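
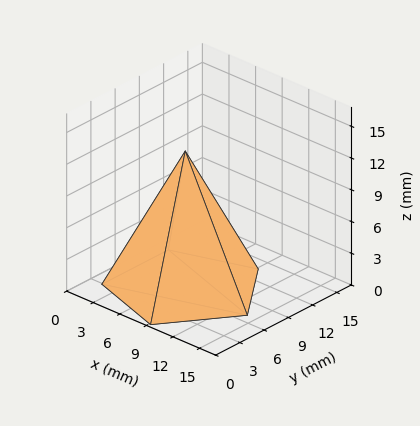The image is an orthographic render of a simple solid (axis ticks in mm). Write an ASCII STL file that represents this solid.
Reading the render: the shape is a regular 5-sided pyramid, base circumscribed radius ≈ 7 mm, apex at z ≈ 13 mm (dimensions read to the nearest mm from the axis ticks). For the STL, each face is triangulated and given an outward normal.

solid part
  facet normal 0.0000 0.0000 -1.0000
    outer loop
      vertex 1.34 11.11 0.00
      vertex 9.16 13.66 0.00
      vertex 14.00 7.00 0.00
    endloop
  endfacet
  facet normal 0.0000 0.0000 -1.0000
    outer loop
      vertex 1.34 2.89 0.00
      vertex 1.34 11.11 0.00
      vertex 14.00 7.00 0.00
    endloop
  endfacet
  facet normal 0.0000 0.0000 -1.0000
    outer loop
      vertex 9.16 0.34 0.00
      vertex 1.34 2.89 0.00
      vertex 14.00 7.00 0.00
    endloop
  endfacet
  facet normal 0.7416 0.5390 0.3993
    outer loop
      vertex 14.00 7.00 0.00
      vertex 9.16 13.66 0.00
      vertex 7.00 7.00 13.00
    endloop
  endfacet
  facet normal -0.2842 0.8716 0.3993
    outer loop
      vertex 9.16 13.66 0.00
      vertex 1.34 11.11 0.00
      vertex 7.00 7.00 13.00
    endloop
  endfacet
  facet normal -0.9169 0.0000 0.3992
    outer loop
      vertex 1.34 11.11 0.00
      vertex 1.34 2.89 0.00
      vertex 7.00 7.00 13.00
    endloop
  endfacet
  facet normal -0.2842 -0.8716 0.3993
    outer loop
      vertex 1.34 2.89 0.00
      vertex 9.16 0.34 0.00
      vertex 7.00 7.00 13.00
    endloop
  endfacet
  facet normal 0.7416 -0.5390 0.3993
    outer loop
      vertex 9.16 0.34 0.00
      vertex 14.00 7.00 0.00
      vertex 7.00 7.00 13.00
    endloop
  endfacet
endsolid part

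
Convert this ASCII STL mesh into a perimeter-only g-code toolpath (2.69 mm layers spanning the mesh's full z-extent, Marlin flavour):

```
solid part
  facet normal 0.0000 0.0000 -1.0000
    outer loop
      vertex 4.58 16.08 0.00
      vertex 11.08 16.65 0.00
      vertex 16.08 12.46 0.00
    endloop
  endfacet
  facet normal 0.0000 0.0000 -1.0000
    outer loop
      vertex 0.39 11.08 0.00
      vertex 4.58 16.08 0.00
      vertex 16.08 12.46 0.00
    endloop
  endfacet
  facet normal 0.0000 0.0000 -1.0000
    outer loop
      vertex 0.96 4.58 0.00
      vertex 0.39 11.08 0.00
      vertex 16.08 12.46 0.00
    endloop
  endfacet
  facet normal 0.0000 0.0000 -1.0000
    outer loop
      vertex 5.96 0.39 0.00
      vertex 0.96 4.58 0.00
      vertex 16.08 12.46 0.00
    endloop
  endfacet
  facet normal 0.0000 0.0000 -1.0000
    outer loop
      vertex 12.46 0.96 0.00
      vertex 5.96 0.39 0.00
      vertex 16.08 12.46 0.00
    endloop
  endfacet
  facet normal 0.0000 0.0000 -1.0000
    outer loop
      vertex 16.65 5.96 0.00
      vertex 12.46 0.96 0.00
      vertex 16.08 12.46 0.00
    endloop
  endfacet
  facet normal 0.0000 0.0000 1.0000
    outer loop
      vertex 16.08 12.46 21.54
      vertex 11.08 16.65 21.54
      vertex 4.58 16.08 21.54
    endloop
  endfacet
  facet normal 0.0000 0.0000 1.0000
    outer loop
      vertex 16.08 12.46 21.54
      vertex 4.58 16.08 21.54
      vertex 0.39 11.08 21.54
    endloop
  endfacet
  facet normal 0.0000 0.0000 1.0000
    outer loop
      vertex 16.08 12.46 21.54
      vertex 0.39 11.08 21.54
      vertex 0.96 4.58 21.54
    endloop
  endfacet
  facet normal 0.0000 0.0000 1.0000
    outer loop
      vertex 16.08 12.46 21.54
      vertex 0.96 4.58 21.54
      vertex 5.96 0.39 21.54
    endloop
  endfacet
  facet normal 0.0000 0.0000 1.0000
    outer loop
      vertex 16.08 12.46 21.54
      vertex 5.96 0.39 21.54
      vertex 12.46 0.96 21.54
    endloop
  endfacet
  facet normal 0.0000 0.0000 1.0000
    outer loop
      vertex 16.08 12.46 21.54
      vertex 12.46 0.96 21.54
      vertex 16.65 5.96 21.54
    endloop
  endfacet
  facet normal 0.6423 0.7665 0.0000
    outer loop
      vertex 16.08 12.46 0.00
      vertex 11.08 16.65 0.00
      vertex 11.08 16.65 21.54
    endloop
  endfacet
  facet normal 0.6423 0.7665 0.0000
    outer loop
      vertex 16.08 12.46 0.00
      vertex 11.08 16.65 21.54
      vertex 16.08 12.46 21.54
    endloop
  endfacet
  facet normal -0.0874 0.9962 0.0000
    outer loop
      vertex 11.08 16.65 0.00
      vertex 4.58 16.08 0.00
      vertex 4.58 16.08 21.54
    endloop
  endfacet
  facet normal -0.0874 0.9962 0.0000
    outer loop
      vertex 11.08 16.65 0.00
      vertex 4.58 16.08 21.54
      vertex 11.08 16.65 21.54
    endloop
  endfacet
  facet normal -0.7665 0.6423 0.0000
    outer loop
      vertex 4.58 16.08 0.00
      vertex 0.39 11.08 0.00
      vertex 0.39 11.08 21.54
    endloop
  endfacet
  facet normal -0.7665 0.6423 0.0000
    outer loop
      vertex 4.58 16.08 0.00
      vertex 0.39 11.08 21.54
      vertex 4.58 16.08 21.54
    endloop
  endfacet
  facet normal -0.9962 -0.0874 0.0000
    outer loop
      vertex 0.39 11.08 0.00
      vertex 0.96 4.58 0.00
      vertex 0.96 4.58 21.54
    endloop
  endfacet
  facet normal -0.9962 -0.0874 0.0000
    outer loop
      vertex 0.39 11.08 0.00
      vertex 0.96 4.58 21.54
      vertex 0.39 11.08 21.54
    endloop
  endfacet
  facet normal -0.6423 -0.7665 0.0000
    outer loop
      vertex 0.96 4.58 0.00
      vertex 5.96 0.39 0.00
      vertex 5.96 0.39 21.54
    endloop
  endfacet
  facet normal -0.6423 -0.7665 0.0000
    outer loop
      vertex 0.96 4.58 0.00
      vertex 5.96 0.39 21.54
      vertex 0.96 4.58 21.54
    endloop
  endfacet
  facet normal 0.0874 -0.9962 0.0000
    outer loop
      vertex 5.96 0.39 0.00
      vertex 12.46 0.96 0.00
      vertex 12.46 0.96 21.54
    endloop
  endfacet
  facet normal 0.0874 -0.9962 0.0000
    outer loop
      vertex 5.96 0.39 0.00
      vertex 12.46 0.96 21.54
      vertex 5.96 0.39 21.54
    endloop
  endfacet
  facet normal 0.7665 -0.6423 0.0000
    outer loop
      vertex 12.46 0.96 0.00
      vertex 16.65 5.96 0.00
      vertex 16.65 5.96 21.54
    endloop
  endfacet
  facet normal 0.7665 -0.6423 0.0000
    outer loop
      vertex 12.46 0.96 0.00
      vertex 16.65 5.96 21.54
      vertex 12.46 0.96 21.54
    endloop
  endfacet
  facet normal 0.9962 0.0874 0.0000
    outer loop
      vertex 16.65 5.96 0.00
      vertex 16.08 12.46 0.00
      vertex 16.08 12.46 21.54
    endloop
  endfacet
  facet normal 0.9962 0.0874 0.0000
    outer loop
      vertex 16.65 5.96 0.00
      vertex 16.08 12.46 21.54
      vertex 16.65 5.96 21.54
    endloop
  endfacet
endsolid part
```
; perimeter-only toolpath
G21 ; units = mm
G90 ; absolute positioning
G28 ; home
; layer 1
G0 Z2.69
G0 X16.08 Y12.46
G1 X11.08 Y16.65
G1 X4.58 Y16.08
G1 X0.39 Y11.08
G1 X0.96 Y4.58
G1 X5.96 Y0.39
G1 X12.46 Y0.96
G1 X16.65 Y5.96
G1 X16.08 Y12.46
; layer 2
G0 Z5.38
G0 X16.08 Y12.46
G1 X11.08 Y16.65
G1 X4.58 Y16.08
G1 X0.39 Y11.08
G1 X0.96 Y4.58
G1 X5.96 Y0.39
G1 X12.46 Y0.96
G1 X16.65 Y5.96
G1 X16.08 Y12.46
; layer 3
G0 Z8.08
G0 X16.08 Y12.46
G1 X11.08 Y16.65
G1 X4.58 Y16.08
G1 X0.39 Y11.08
G1 X0.96 Y4.58
G1 X5.96 Y0.39
G1 X12.46 Y0.96
G1 X16.65 Y5.96
G1 X16.08 Y12.46
; layer 4
G0 Z10.77
G0 X16.08 Y12.46
G1 X11.08 Y16.65
G1 X4.58 Y16.08
G1 X0.39 Y11.08
G1 X0.96 Y4.58
G1 X5.96 Y0.39
G1 X12.46 Y0.96
G1 X16.65 Y5.96
G1 X16.08 Y12.46
; layer 5
G0 Z13.46
G0 X16.08 Y12.46
G1 X11.08 Y16.65
G1 X4.58 Y16.08
G1 X0.39 Y11.08
G1 X0.96 Y4.58
G1 X5.96 Y0.39
G1 X12.46 Y0.96
G1 X16.65 Y5.96
G1 X16.08 Y12.46
; layer 6
G0 Z16.16
G0 X16.08 Y12.46
G1 X11.08 Y16.65
G1 X4.58 Y16.08
G1 X0.39 Y11.08
G1 X0.96 Y4.58
G1 X5.96 Y0.39
G1 X12.46 Y0.96
G1 X16.65 Y5.96
G1 X16.08 Y12.46
; layer 7
G0 Z18.85
G0 X16.08 Y12.46
G1 X11.08 Y16.65
G1 X4.58 Y16.08
G1 X0.39 Y11.08
G1 X0.96 Y4.58
G1 X5.96 Y0.39
G1 X12.46 Y0.96
G1 X16.65 Y5.96
G1 X16.08 Y12.46
; layer 8
G0 Z21.54
G0 X16.08 Y12.46
G1 X11.08 Y16.65
G1 X4.58 Y16.08
G1 X0.39 Y11.08
G1 X0.96 Y4.58
G1 X5.96 Y0.39
G1 X12.46 Y0.96
G1 X16.65 Y5.96
G1 X16.08 Y12.46
M2 ; end

The solid is a regular 8-sided prism (a cylinder approximated with 8 flat sides), circumscribed radius ≈ 8.52 mm, height ≈ 21.5 mm. Slicing at Δz = 2.69 mm — 8 equal slices spanning the solid's height, so layer i sits at z = i·h/8 — gives 8 non-empty perimeters. Each is a 8-segment closed polygon; G0 lifts to the layer z and rapids to the start vertex, then G1 traces the edges.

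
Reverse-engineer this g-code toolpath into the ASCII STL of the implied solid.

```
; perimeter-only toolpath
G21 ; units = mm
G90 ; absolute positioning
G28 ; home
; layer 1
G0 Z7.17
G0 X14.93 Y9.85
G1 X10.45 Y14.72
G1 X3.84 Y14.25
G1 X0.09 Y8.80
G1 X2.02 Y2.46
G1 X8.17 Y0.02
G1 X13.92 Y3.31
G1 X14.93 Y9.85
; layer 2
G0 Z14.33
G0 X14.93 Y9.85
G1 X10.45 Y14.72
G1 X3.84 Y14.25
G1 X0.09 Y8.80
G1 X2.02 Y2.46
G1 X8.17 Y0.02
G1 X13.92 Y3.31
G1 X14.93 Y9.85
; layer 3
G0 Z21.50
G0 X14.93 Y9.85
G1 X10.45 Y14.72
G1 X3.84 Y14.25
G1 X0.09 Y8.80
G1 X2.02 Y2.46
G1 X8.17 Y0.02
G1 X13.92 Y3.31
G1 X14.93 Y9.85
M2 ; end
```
solid part
  facet normal 0.0000 0.0000 -1.0000
    outer loop
      vertex 3.84 14.25 0.00
      vertex 10.45 14.72 0.00
      vertex 14.93 9.85 0.00
    endloop
  endfacet
  facet normal 0.0000 0.0000 -1.0000
    outer loop
      vertex 0.09 8.80 0.00
      vertex 3.84 14.25 0.00
      vertex 14.93 9.85 0.00
    endloop
  endfacet
  facet normal 0.0000 0.0000 -1.0000
    outer loop
      vertex 2.02 2.46 0.00
      vertex 0.09 8.80 0.00
      vertex 14.93 9.85 0.00
    endloop
  endfacet
  facet normal 0.0000 0.0000 -1.0000
    outer loop
      vertex 8.17 0.02 0.00
      vertex 2.02 2.46 0.00
      vertex 14.93 9.85 0.00
    endloop
  endfacet
  facet normal 0.0000 0.0000 -1.0000
    outer loop
      vertex 13.92 3.31 0.00
      vertex 8.17 0.02 0.00
      vertex 14.93 9.85 0.00
    endloop
  endfacet
  facet normal 0.0000 0.0000 1.0000
    outer loop
      vertex 14.93 9.85 21.50
      vertex 10.45 14.72 21.50
      vertex 3.84 14.25 21.50
    endloop
  endfacet
  facet normal 0.0000 0.0000 1.0000
    outer loop
      vertex 14.93 9.85 21.50
      vertex 3.84 14.25 21.50
      vertex 0.09 8.80 21.50
    endloop
  endfacet
  facet normal 0.0000 0.0000 1.0000
    outer loop
      vertex 14.93 9.85 21.50
      vertex 0.09 8.80 21.50
      vertex 2.02 2.46 21.50
    endloop
  endfacet
  facet normal 0.0000 0.0000 1.0000
    outer loop
      vertex 14.93 9.85 21.50
      vertex 2.02 2.46 21.50
      vertex 8.17 0.02 21.50
    endloop
  endfacet
  facet normal 0.0000 0.0000 1.0000
    outer loop
      vertex 14.93 9.85 21.50
      vertex 8.17 0.02 21.50
      vertex 13.92 3.31 21.50
    endloop
  endfacet
  facet normal 0.7360 0.6770 0.0000
    outer loop
      vertex 14.93 9.85 0.00
      vertex 10.45 14.72 0.00
      vertex 10.45 14.72 21.50
    endloop
  endfacet
  facet normal 0.7360 0.6770 0.0000
    outer loop
      vertex 14.93 9.85 0.00
      vertex 10.45 14.72 21.50
      vertex 14.93 9.85 21.50
    endloop
  endfacet
  facet normal -0.0709 0.9975 0.0000
    outer loop
      vertex 10.45 14.72 0.00
      vertex 3.84 14.25 0.00
      vertex 3.84 14.25 21.50
    endloop
  endfacet
  facet normal -0.0709 0.9975 0.0000
    outer loop
      vertex 10.45 14.72 0.00
      vertex 3.84 14.25 21.50
      vertex 10.45 14.72 21.50
    endloop
  endfacet
  facet normal -0.8238 0.5668 0.0000
    outer loop
      vertex 3.84 14.25 0.00
      vertex 0.09 8.80 0.00
      vertex 0.09 8.80 21.50
    endloop
  endfacet
  facet normal -0.8238 0.5668 0.0000
    outer loop
      vertex 3.84 14.25 0.00
      vertex 0.09 8.80 21.50
      vertex 3.84 14.25 21.50
    endloop
  endfacet
  facet normal -0.9567 -0.2912 0.0000
    outer loop
      vertex 0.09 8.80 0.00
      vertex 2.02 2.46 0.00
      vertex 2.02 2.46 21.50
    endloop
  endfacet
  facet normal -0.9567 -0.2912 0.0000
    outer loop
      vertex 0.09 8.80 0.00
      vertex 2.02 2.46 21.50
      vertex 0.09 8.80 21.50
    endloop
  endfacet
  facet normal -0.3688 -0.9295 0.0000
    outer loop
      vertex 2.02 2.46 0.00
      vertex 8.17 0.02 0.00
      vertex 8.17 0.02 21.50
    endloop
  endfacet
  facet normal -0.3688 -0.9295 0.0000
    outer loop
      vertex 2.02 2.46 0.00
      vertex 8.17 0.02 21.50
      vertex 2.02 2.46 21.50
    endloop
  endfacet
  facet normal 0.4966 -0.8680 0.0000
    outer loop
      vertex 8.17 0.02 0.00
      vertex 13.92 3.31 0.00
      vertex 13.92 3.31 21.50
    endloop
  endfacet
  facet normal 0.4966 -0.8680 0.0000
    outer loop
      vertex 8.17 0.02 0.00
      vertex 13.92 3.31 21.50
      vertex 8.17 0.02 21.50
    endloop
  endfacet
  facet normal 0.9883 -0.1526 0.0000
    outer loop
      vertex 13.92 3.31 0.00
      vertex 14.93 9.85 0.00
      vertex 14.93 9.85 21.50
    endloop
  endfacet
  facet normal 0.9883 -0.1526 0.0000
    outer loop
      vertex 13.92 3.31 0.00
      vertex 14.93 9.85 21.50
      vertex 13.92 3.31 21.50
    endloop
  endfacet
endsolid part

The G0 Z moves step by Δz≈7.17 mm. Every layer's G1 loop is the same polygon, so the solid is a straight extrusion of it from z=0 to z≈21.5. Closing with flat bottom and top caps and triangulating gives 24 facets — a regular 7-sided prism (a cylinder approximated with 7 flat sides), circumscribed radius ≈ 7.63 mm, height ≈ 21.5 mm.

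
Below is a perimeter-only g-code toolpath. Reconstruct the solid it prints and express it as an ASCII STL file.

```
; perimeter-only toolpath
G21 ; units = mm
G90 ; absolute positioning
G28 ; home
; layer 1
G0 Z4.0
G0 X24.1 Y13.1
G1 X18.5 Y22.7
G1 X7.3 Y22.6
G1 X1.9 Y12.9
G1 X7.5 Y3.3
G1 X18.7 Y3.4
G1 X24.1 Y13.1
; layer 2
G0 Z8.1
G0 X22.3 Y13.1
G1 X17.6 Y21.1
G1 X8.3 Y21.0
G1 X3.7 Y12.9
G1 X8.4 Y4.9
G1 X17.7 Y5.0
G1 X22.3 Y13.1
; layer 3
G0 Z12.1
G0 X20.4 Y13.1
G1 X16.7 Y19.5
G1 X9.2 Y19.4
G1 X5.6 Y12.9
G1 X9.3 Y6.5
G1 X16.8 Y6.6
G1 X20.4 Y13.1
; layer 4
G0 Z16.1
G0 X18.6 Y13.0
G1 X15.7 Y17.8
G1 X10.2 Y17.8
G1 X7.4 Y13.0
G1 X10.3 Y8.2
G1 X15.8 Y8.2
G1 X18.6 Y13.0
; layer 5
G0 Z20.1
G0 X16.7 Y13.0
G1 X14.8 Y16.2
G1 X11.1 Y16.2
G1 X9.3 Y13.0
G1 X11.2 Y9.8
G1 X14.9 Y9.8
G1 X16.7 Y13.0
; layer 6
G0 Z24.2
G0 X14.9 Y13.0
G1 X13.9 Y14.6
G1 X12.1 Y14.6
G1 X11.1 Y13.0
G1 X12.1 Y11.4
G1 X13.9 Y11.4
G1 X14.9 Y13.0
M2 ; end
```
solid part
  facet normal 0.0000 0.0000 -1.0000
    outer loop
      vertex 6.4 24.2 0.0
      vertex 19.4 24.3 0.0
      vertex 26.0 13.1 0.0
    endloop
  endfacet
  facet normal 0.0000 0.0000 -1.0000
    outer loop
      vertex 0.0 12.9 0.0
      vertex 6.4 24.2 0.0
      vertex 26.0 13.1 0.0
    endloop
  endfacet
  facet normal 0.0000 0.0000 -1.0000
    outer loop
      vertex 6.6 1.7 0.0
      vertex 0.0 12.9 0.0
      vertex 26.0 13.1 0.0
    endloop
  endfacet
  facet normal 0.0000 0.0000 -1.0000
    outer loop
      vertex 19.6 1.8 0.0
      vertex 6.6 1.7 0.0
      vertex 26.0 13.1 0.0
    endloop
  endfacet
  facet normal 0.8002 0.4715 0.3706
    outer loop
      vertex 26.0 13.1 0.0
      vertex 19.4 24.3 0.0
      vertex 13.0 13.0 28.2
    endloop
  endfacet
  facet normal -0.0071 0.9288 0.3706
    outer loop
      vertex 19.4 24.3 0.0
      vertex 6.4 24.2 0.0
      vertex 13.0 13.0 28.2
    endloop
  endfacet
  facet normal -0.8081 0.4577 0.3709
    outer loop
      vertex 6.4 24.2 0.0
      vertex 0.0 12.9 0.0
      vertex 13.0 13.0 28.2
    endloop
  endfacet
  facet normal -0.8002 -0.4715 0.3706
    outer loop
      vertex 0.0 12.9 0.0
      vertex 6.6 1.7 0.0
      vertex 13.0 13.0 28.2
    endloop
  endfacet
  facet normal 0.0071 -0.9288 0.3706
    outer loop
      vertex 6.6 1.7 0.0
      vertex 19.6 1.8 0.0
      vertex 13.0 13.0 28.2
    endloop
  endfacet
  facet normal 0.8081 -0.4577 0.3709
    outer loop
      vertex 19.6 1.8 0.0
      vertex 26.0 13.1 0.0
      vertex 13.0 13.0 28.2
    endloop
  endfacet
endsolid part

The G0 Z moves step by Δz≈4.0 mm. The G1 loops shrink linearly with z, so the solid tapers from its base footprint up to z≈28.2. Closing with a flat bottom cap and the tapered top and triangulating gives 10 facets — a regular 6-sided pyramid, base circumscribed radius ≈ 13 mm, apex at z ≈ 28.2 mm.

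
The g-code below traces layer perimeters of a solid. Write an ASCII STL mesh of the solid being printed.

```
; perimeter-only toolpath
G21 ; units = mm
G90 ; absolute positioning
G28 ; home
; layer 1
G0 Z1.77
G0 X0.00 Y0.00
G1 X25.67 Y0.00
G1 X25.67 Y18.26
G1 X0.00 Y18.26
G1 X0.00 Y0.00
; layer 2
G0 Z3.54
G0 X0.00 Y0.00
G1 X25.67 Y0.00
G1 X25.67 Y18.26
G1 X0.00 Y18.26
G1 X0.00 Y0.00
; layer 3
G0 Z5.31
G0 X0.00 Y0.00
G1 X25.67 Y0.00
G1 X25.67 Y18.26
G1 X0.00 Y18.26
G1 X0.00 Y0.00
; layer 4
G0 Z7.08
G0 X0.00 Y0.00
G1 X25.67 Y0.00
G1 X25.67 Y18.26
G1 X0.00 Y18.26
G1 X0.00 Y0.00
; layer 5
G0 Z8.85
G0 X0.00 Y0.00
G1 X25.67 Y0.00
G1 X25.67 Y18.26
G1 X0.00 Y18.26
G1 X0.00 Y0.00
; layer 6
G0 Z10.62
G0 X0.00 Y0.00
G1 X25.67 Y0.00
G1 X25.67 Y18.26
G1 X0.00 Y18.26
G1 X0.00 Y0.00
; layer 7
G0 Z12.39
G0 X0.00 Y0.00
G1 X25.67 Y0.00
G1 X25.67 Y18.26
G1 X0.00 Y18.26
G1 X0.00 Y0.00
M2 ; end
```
solid part
  facet normal 0.0000 0.0000 -1.0000
    outer loop
      vertex 25.67 18.26 0.00
      vertex 25.67 0.00 0.00
      vertex 0.00 0.00 0.00
    endloop
  endfacet
  facet normal 0.0000 0.0000 -1.0000
    outer loop
      vertex 0.00 18.26 0.00
      vertex 25.67 18.26 0.00
      vertex 0.00 0.00 0.00
    endloop
  endfacet
  facet normal 0.0000 0.0000 1.0000
    outer loop
      vertex 0.00 0.00 12.39
      vertex 25.67 0.00 12.39
      vertex 25.67 18.26 12.39
    endloop
  endfacet
  facet normal 0.0000 0.0000 1.0000
    outer loop
      vertex 0.00 0.00 12.39
      vertex 25.67 18.26 12.39
      vertex 0.00 18.26 12.39
    endloop
  endfacet
  facet normal 0.0000 -1.0000 0.0000
    outer loop
      vertex 0.00 0.00 0.00
      vertex 25.67 0.00 0.00
      vertex 25.67 0.00 12.39
    endloop
  endfacet
  facet normal 0.0000 -1.0000 0.0000
    outer loop
      vertex 0.00 0.00 0.00
      vertex 25.67 0.00 12.39
      vertex 0.00 0.00 12.39
    endloop
  endfacet
  facet normal 0.0000 1.0000 0.0000
    outer loop
      vertex 25.67 18.26 12.39
      vertex 25.67 18.26 0.00
      vertex 0.00 18.26 0.00
    endloop
  endfacet
  facet normal 0.0000 1.0000 0.0000
    outer loop
      vertex 0.00 18.26 12.39
      vertex 25.67 18.26 12.39
      vertex 0.00 18.26 0.00
    endloop
  endfacet
  facet normal -1.0000 0.0000 0.0000
    outer loop
      vertex 0.00 18.26 12.39
      vertex 0.00 18.26 0.00
      vertex 0.00 0.00 0.00
    endloop
  endfacet
  facet normal -1.0000 0.0000 0.0000
    outer loop
      vertex 0.00 0.00 12.39
      vertex 0.00 18.26 12.39
      vertex 0.00 0.00 0.00
    endloop
  endfacet
  facet normal 1.0000 0.0000 0.0000
    outer loop
      vertex 25.67 0.00 0.00
      vertex 25.67 18.26 0.00
      vertex 25.67 18.26 12.39
    endloop
  endfacet
  facet normal 1.0000 0.0000 0.0000
    outer loop
      vertex 25.67 0.00 0.00
      vertex 25.67 18.26 12.39
      vertex 25.67 0.00 12.39
    endloop
  endfacet
endsolid part

The G0 Z moves step by Δz≈1.77 mm. Every layer's G1 loop is the same polygon, so the solid is a straight extrusion of it from z=0 to z≈12.4. Closing with flat bottom and top caps and triangulating gives 12 facets — a rectangular box, roughly 25.7 × 18.3 mm footprint and 12.4 mm tall.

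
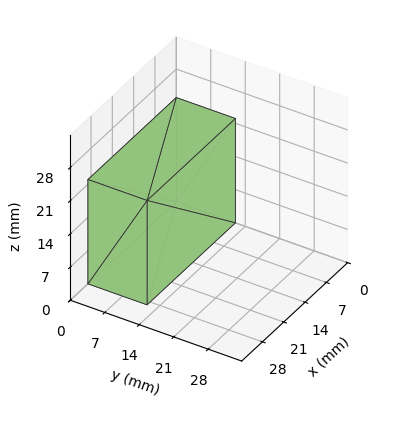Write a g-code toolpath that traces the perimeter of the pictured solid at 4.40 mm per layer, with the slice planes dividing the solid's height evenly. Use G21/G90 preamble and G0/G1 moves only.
Reading the render: the shape is a rectangular box, roughly 29 × 12 mm footprint and 22 mm tall (dimensions read to the nearest mm from the axis ticks). For the g-code, the solid's height is divided into equal slices at the stated Δz and each level perimeter traced with G1 moves after a G0 lift.

; perimeter-only toolpath
G21 ; units = mm
G90 ; absolute positioning
G28 ; home
; layer 1
G0 Z4.40
G0 X0.00 Y0.00
G1 X29.00 Y0.00
G1 X29.00 Y12.00
G1 X0.00 Y12.00
G1 X0.00 Y0.00
; layer 2
G0 Z8.80
G0 X0.00 Y0.00
G1 X29.00 Y0.00
G1 X29.00 Y12.00
G1 X0.00 Y12.00
G1 X0.00 Y0.00
; layer 3
G0 Z13.20
G0 X0.00 Y0.00
G1 X29.00 Y0.00
G1 X29.00 Y12.00
G1 X0.00 Y12.00
G1 X0.00 Y0.00
; layer 4
G0 Z17.60
G0 X0.00 Y0.00
G1 X29.00 Y0.00
G1 X29.00 Y12.00
G1 X0.00 Y12.00
G1 X0.00 Y0.00
; layer 5
G0 Z22.00
G0 X0.00 Y0.00
G1 X29.00 Y0.00
G1 X29.00 Y12.00
G1 X0.00 Y12.00
G1 X0.00 Y0.00
M2 ; end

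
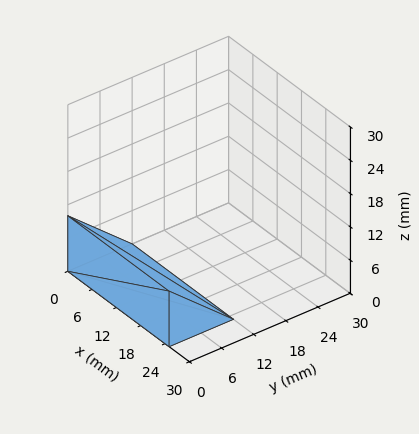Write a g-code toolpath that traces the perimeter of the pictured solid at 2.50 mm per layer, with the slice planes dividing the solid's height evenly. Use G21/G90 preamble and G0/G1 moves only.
Reading the render: the shape is a wedge (ramp): 25 × 12 mm base, rising to 10 mm along the y=0 edge and sloping linearly to z=0 at y=12 (dimensions read to the nearest mm from the axis ticks). For the g-code, the solid's height is divided into equal slices at the stated Δz and each level perimeter traced with G1 moves after a G0 lift.

; perimeter-only toolpath
G21 ; units = mm
G90 ; absolute positioning
G28 ; home
; layer 1
G0 Z2.50
G0 X0.00 Y0.00
G1 X25.00 Y0.00
G1 X25.00 Y9.00
G1 X0.00 Y9.00
G1 X0.00 Y0.00
; layer 2
G0 Z5.00
G0 X0.00 Y0.00
G1 X25.00 Y0.00
G1 X25.00 Y6.00
G1 X0.00 Y6.00
G1 X0.00 Y0.00
; layer 3
G0 Z7.50
G0 X0.00 Y0.00
G1 X25.00 Y0.00
G1 X25.00 Y3.00
G1 X0.00 Y3.00
G1 X0.00 Y0.00
M2 ; end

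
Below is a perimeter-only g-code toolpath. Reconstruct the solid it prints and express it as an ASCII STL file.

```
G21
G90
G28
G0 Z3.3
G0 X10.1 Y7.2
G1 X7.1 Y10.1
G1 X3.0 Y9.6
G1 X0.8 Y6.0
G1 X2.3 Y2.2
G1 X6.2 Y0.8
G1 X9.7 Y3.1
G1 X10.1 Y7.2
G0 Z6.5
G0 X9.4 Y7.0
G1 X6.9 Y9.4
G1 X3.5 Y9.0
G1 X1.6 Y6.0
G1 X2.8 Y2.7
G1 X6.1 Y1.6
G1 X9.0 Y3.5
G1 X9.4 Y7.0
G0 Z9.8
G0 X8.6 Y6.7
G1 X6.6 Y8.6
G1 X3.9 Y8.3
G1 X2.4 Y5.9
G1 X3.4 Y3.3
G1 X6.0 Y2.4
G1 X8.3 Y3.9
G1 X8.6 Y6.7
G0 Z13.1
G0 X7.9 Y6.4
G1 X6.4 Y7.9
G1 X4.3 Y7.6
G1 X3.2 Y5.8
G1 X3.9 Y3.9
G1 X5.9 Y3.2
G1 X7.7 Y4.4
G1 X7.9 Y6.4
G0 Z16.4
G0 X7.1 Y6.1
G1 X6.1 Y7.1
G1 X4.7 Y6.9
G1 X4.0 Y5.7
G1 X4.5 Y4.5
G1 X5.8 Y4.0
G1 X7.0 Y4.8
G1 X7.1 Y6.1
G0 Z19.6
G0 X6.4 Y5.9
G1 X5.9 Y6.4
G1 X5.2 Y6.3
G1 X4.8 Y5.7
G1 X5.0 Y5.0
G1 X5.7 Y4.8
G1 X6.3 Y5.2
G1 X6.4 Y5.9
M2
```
solid part
  facet normal 0.0000 0.0000 -1.0000
    outer loop
      vertex 2.6 10.3 0.0
      vertex 7.4 10.9 0.0
      vertex 10.9 7.5 0.0
    endloop
  endfacet
  facet normal 0.0000 0.0000 -1.0000
    outer loop
      vertex 0.0 6.1 0.0
      vertex 2.6 10.3 0.0
      vertex 10.9 7.5 0.0
    endloop
  endfacet
  facet normal 0.0000 0.0000 -1.0000
    outer loop
      vertex 1.7 1.6 0.0
      vertex 0.0 6.1 0.0
      vertex 10.9 7.5 0.0
    endloop
  endfacet
  facet normal 0.0000 0.0000 -1.0000
    outer loop
      vertex 6.3 0.0 0.0
      vertex 1.7 1.6 0.0
      vertex 10.9 7.5 0.0
    endloop
  endfacet
  facet normal 0.0000 0.0000 -1.0000
    outer loop
      vertex 10.4 2.7 0.0
      vertex 6.3 0.0 0.0
      vertex 10.9 7.5 0.0
    endloop
  endfacet
  facet normal 0.6804 0.7004 0.2156
    outer loop
      vertex 10.9 7.5 0.0
      vertex 7.4 10.9 0.0
      vertex 5.6 5.6 22.9
    endloop
  endfacet
  facet normal -0.1211 0.9691 0.2148
    outer loop
      vertex 7.4 10.9 0.0
      vertex 2.6 10.3 0.0
      vertex 5.6 5.6 22.9
    endloop
  endfacet
  facet normal -0.8305 0.5141 0.2143
    outer loop
      vertex 2.6 10.3 0.0
      vertex 0.0 6.1 0.0
      vertex 5.6 5.6 22.9
    endloop
  endfacet
  facet normal -0.9134 -0.3451 0.2158
    outer loop
      vertex 0.0 6.1 0.0
      vertex 1.7 1.6 0.0
      vertex 5.6 5.6 22.9
    endloop
  endfacet
  facet normal -0.3208 -0.9223 0.2157
    outer loop
      vertex 1.7 1.6 0.0
      vertex 6.3 0.0 0.0
      vertex 5.6 5.6 22.9
    endloop
  endfacet
  facet normal 0.5370 -0.8155 0.2158
    outer loop
      vertex 6.3 0.0 0.0
      vertex 10.4 2.7 0.0
      vertex 5.6 5.6 22.9
    endloop
  endfacet
  facet normal 0.9711 -0.1012 0.2164
    outer loop
      vertex 10.4 2.7 0.0
      vertex 10.9 7.5 0.0
      vertex 5.6 5.6 22.9
    endloop
  endfacet
endsolid part

The G0 Z moves step by Δz≈3.3 mm. The G1 loops shrink linearly with z, so the solid tapers from its base footprint up to z≈22.9. Closing with a flat bottom cap and the tapered top and triangulating gives 12 facets — a regular 7-sided pyramid, base circumscribed radius ≈ 5.6 mm, apex at z ≈ 22.9 mm.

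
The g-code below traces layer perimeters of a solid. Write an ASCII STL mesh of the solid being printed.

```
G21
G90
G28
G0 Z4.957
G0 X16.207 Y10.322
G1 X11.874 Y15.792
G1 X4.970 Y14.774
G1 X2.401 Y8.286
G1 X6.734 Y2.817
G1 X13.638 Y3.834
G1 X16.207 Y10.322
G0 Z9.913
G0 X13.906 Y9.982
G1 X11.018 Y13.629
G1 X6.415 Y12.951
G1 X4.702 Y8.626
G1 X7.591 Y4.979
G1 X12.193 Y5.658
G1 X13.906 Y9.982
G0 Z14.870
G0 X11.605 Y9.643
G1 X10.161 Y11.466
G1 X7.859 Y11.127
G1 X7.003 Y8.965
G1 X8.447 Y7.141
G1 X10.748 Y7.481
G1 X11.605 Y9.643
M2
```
solid part
  facet normal 0.0000 0.0000 -1.0000
    outer loop
      vertex 3.526 16.597 0.000
      vertex 12.731 17.954 0.000
      vertex 18.508 10.661 0.000
    endloop
  endfacet
  facet normal 0.0000 0.0000 -1.0000
    outer loop
      vertex 0.100 7.947 0.000
      vertex 3.526 16.597 0.000
      vertex 18.508 10.661 0.000
    endloop
  endfacet
  facet normal 0.0000 0.0000 -1.0000
    outer loop
      vertex 5.877 0.654 0.000
      vertex 0.100 7.947 0.000
      vertex 18.508 10.661 0.000
    endloop
  endfacet
  facet normal 0.0000 0.0000 -1.0000
    outer loop
      vertex 15.082 2.011 0.000
      vertex 5.877 0.654 0.000
      vertex 18.508 10.661 0.000
    endloop
  endfacet
  facet normal 0.7262 0.5752 0.3765
    outer loop
      vertex 18.508 10.661 0.000
      vertex 12.731 17.954 0.000
      vertex 9.304 9.304 19.826
    endloop
  endfacet
  facet normal -0.1351 0.9165 0.3765
    outer loop
      vertex 12.731 17.954 0.000
      vertex 3.526 16.597 0.000
      vertex 9.304 9.304 19.826
    endloop
  endfacet
  facet normal -0.8613 0.3411 0.3765
    outer loop
      vertex 3.526 16.597 0.000
      vertex 0.100 7.947 0.000
      vertex 9.304 9.304 19.826
    endloop
  endfacet
  facet normal -0.7262 -0.5752 0.3765
    outer loop
      vertex 0.100 7.947 0.000
      vertex 5.877 0.654 0.000
      vertex 9.304 9.304 19.826
    endloop
  endfacet
  facet normal 0.1351 -0.9165 0.3765
    outer loop
      vertex 5.877 0.654 0.000
      vertex 15.082 2.011 0.000
      vertex 9.304 9.304 19.826
    endloop
  endfacet
  facet normal 0.8613 -0.3411 0.3765
    outer loop
      vertex 15.082 2.011 0.000
      vertex 18.508 10.661 0.000
      vertex 9.304 9.304 19.826
    endloop
  endfacet
endsolid part

The G0 Z moves step by Δz≈4.957 mm. The G1 loops shrink linearly with z, so the solid tapers from its base footprint up to z≈19.8. Closing with a flat bottom cap and the tapered top and triangulating gives 10 facets — a regular 6-sided pyramid, base circumscribed radius ≈ 9.3 mm, apex at z ≈ 19.8 mm.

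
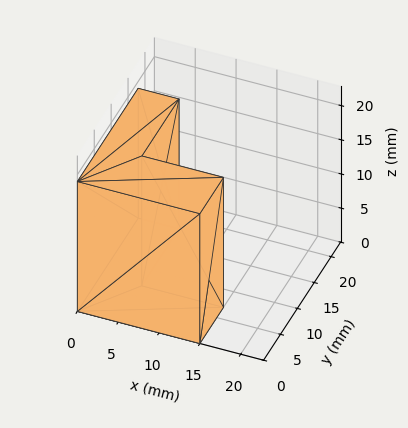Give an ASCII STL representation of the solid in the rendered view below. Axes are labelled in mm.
Reading the render: the shape is an L-shaped prism: outer 15 × 18 mm, arm thicknesses ≈ 7 mm (horizontal) and 5 mm (vertical), extruded 19 mm in z (dimensions read to the nearest mm from the axis ticks). For the STL, each face is triangulated and given an outward normal.

solid part
  facet normal 0.0000 0.0000 -1.0000
    outer loop
      vertex 15.0 7.0 0.0
      vertex 15.0 0.0 0.0
      vertex 0.0 0.0 0.0
    endloop
  endfacet
  facet normal 0.0000 0.0000 -1.0000
    outer loop
      vertex 5.0 7.0 0.0
      vertex 15.0 7.0 0.0
      vertex 0.0 0.0 0.0
    endloop
  endfacet
  facet normal 0.0000 0.0000 -1.0000
    outer loop
      vertex 5.0 18.0 0.0
      vertex 5.0 7.0 0.0
      vertex 0.0 0.0 0.0
    endloop
  endfacet
  facet normal 0.0000 0.0000 -1.0000
    outer loop
      vertex 0.0 18.0 0.0
      vertex 5.0 18.0 0.0
      vertex 0.0 0.0 0.0
    endloop
  endfacet
  facet normal 0.0000 0.0000 1.0000
    outer loop
      vertex 0.0 0.0 19.0
      vertex 15.0 0.0 19.0
      vertex 15.0 7.0 19.0
    endloop
  endfacet
  facet normal 0.0000 0.0000 1.0000
    outer loop
      vertex 0.0 0.0 19.0
      vertex 15.0 7.0 19.0
      vertex 5.0 7.0 19.0
    endloop
  endfacet
  facet normal 0.0000 0.0000 1.0000
    outer loop
      vertex 0.0 0.0 19.0
      vertex 5.0 7.0 19.0
      vertex 5.0 18.0 19.0
    endloop
  endfacet
  facet normal 0.0000 0.0000 1.0000
    outer loop
      vertex 0.0 0.0 19.0
      vertex 5.0 18.0 19.0
      vertex 0.0 18.0 19.0
    endloop
  endfacet
  facet normal 0.0000 -1.0000 0.0000
    outer loop
      vertex 0.0 0.0 0.0
      vertex 15.0 0.0 0.0
      vertex 15.0 0.0 19.0
    endloop
  endfacet
  facet normal 0.0000 -1.0000 0.0000
    outer loop
      vertex 0.0 0.0 0.0
      vertex 15.0 0.0 19.0
      vertex 0.0 0.0 19.0
    endloop
  endfacet
  facet normal 1.0000 0.0000 0.0000
    outer loop
      vertex 15.0 0.0 0.0
      vertex 15.0 7.0 0.0
      vertex 15.0 7.0 19.0
    endloop
  endfacet
  facet normal 1.0000 0.0000 0.0000
    outer loop
      vertex 15.0 0.0 0.0
      vertex 15.0 7.0 19.0
      vertex 15.0 0.0 19.0
    endloop
  endfacet
  facet normal 0.0000 1.0000 0.0000
    outer loop
      vertex 15.0 7.0 0.0
      vertex 5.0 7.0 0.0
      vertex 5.0 7.0 19.0
    endloop
  endfacet
  facet normal 0.0000 1.0000 0.0000
    outer loop
      vertex 15.0 7.0 0.0
      vertex 5.0 7.0 19.0
      vertex 15.0 7.0 19.0
    endloop
  endfacet
  facet normal 1.0000 0.0000 0.0000
    outer loop
      vertex 5.0 7.0 0.0
      vertex 5.0 18.0 0.0
      vertex 5.0 18.0 19.0
    endloop
  endfacet
  facet normal 1.0000 0.0000 0.0000
    outer loop
      vertex 5.0 7.0 0.0
      vertex 5.0 18.0 19.0
      vertex 5.0 7.0 19.0
    endloop
  endfacet
  facet normal 0.0000 1.0000 0.0000
    outer loop
      vertex 5.0 18.0 0.0
      vertex 0.0 18.0 0.0
      vertex 0.0 18.0 19.0
    endloop
  endfacet
  facet normal 0.0000 1.0000 0.0000
    outer loop
      vertex 5.0 18.0 0.0
      vertex 0.0 18.0 19.0
      vertex 5.0 18.0 19.0
    endloop
  endfacet
  facet normal -1.0000 0.0000 0.0000
    outer loop
      vertex 0.0 18.0 0.0
      vertex 0.0 0.0 0.0
      vertex 0.0 0.0 19.0
    endloop
  endfacet
  facet normal -1.0000 0.0000 0.0000
    outer loop
      vertex 0.0 18.0 0.0
      vertex 0.0 0.0 19.0
      vertex 0.0 18.0 19.0
    endloop
  endfacet
endsolid part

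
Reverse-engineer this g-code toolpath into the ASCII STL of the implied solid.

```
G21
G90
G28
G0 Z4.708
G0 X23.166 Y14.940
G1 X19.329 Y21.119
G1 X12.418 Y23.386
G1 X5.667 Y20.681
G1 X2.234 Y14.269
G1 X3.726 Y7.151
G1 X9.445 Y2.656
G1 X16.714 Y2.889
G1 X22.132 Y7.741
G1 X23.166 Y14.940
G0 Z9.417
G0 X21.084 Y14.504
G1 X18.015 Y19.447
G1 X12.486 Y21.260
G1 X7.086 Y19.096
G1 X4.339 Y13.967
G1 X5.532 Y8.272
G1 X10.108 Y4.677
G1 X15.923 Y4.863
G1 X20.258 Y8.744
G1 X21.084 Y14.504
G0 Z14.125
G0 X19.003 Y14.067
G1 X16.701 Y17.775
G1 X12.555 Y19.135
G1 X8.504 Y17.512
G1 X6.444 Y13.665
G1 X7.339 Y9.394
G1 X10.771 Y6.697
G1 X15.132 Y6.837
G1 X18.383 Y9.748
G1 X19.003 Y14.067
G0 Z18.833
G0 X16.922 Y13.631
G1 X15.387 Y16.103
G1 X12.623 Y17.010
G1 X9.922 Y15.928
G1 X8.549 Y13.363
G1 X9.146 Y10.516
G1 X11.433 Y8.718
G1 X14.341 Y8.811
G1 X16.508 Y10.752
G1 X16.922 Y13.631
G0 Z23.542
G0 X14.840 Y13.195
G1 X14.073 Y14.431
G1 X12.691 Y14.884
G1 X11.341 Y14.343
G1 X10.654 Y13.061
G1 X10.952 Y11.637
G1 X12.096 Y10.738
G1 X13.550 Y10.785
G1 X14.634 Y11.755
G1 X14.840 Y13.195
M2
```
solid part
  facet normal 0.0000 0.0000 -1.0000
    outer loop
      vertex 12.350 25.511 0.000
      vertex 20.643 22.791 0.000
      vertex 25.247 15.376 0.000
    endloop
  endfacet
  facet normal 0.0000 0.0000 -1.0000
    outer loop
      vertex 4.249 22.265 0.000
      vertex 12.350 25.511 0.000
      vertex 25.247 15.376 0.000
    endloop
  endfacet
  facet normal 0.0000 0.0000 -1.0000
    outer loop
      vertex 0.129 14.571 0.000
      vertex 4.249 22.265 0.000
      vertex 25.247 15.376 0.000
    endloop
  endfacet
  facet normal 0.0000 0.0000 -1.0000
    outer loop
      vertex 1.919 6.029 0.000
      vertex 0.129 14.571 0.000
      vertex 25.247 15.376 0.000
    endloop
  endfacet
  facet normal 0.0000 0.0000 -1.0000
    outer loop
      vertex 8.782 0.636 0.000
      vertex 1.919 6.029 0.000
      vertex 25.247 15.376 0.000
    endloop
  endfacet
  facet normal 0.0000 0.0000 -1.0000
    outer loop
      vertex 17.505 0.915 0.000
      vertex 8.782 0.636 0.000
      vertex 25.247 15.376 0.000
    endloop
  endfacet
  facet normal 0.0000 0.0000 -1.0000
    outer loop
      vertex 24.007 6.737 0.000
      vertex 17.505 0.915 0.000
      vertex 25.247 15.376 0.000
    endloop
  endfacet
  facet normal 0.7820 0.4856 0.3907
    outer loop
      vertex 25.247 15.376 0.000
      vertex 20.643 22.791 0.000
      vertex 12.759 12.759 28.250
    endloop
  endfacet
  facet normal 0.2869 0.8747 0.3907
    outer loop
      vertex 20.643 22.791 0.000
      vertex 12.350 25.511 0.000
      vertex 12.759 12.759 28.250
    endloop
  endfacet
  facet normal -0.3424 0.8545 0.3907
    outer loop
      vertex 12.350 25.511 0.000
      vertex 4.249 22.265 0.000
      vertex 12.759 12.759 28.250
    endloop
  endfacet
  facet normal -0.8115 0.4345 0.3907
    outer loop
      vertex 4.249 22.265 0.000
      vertex 0.129 14.571 0.000
      vertex 12.759 12.759 28.250
    endloop
  endfacet
  facet normal -0.9010 -0.1888 0.3907
    outer loop
      vertex 0.129 14.571 0.000
      vertex 1.919 6.029 0.000
      vertex 12.759 12.759 28.250
    endloop
  endfacet
  facet normal -0.5688 -0.7238 0.3907
    outer loop
      vertex 1.919 6.029 0.000
      vertex 8.782 0.636 0.000
      vertex 12.759 12.759 28.250
    endloop
  endfacet
  facet normal 0.0294 -0.9201 0.3907
    outer loop
      vertex 8.782 0.636 0.000
      vertex 17.505 0.915 0.000
      vertex 12.759 12.759 28.250
    endloop
  endfacet
  facet normal 0.6141 -0.6858 0.3907
    outer loop
      vertex 17.505 0.915 0.000
      vertex 24.007 6.737 0.000
      vertex 12.759 12.759 28.250
    endloop
  endfacet
  facet normal 0.9112 -0.1308 0.3907
    outer loop
      vertex 24.007 6.737 0.000
      vertex 25.247 15.376 0.000
      vertex 12.759 12.759 28.250
    endloop
  endfacet
endsolid part

The G0 Z moves step by Δz≈4.708 mm. The G1 loops shrink linearly with z, so the solid tapers from its base footprint up to z≈28.2. Closing with a flat bottom cap and the tapered top and triangulating gives 16 facets — a regular 9-sided pyramid, base circumscribed radius ≈ 12.8 mm, apex at z ≈ 28.2 mm.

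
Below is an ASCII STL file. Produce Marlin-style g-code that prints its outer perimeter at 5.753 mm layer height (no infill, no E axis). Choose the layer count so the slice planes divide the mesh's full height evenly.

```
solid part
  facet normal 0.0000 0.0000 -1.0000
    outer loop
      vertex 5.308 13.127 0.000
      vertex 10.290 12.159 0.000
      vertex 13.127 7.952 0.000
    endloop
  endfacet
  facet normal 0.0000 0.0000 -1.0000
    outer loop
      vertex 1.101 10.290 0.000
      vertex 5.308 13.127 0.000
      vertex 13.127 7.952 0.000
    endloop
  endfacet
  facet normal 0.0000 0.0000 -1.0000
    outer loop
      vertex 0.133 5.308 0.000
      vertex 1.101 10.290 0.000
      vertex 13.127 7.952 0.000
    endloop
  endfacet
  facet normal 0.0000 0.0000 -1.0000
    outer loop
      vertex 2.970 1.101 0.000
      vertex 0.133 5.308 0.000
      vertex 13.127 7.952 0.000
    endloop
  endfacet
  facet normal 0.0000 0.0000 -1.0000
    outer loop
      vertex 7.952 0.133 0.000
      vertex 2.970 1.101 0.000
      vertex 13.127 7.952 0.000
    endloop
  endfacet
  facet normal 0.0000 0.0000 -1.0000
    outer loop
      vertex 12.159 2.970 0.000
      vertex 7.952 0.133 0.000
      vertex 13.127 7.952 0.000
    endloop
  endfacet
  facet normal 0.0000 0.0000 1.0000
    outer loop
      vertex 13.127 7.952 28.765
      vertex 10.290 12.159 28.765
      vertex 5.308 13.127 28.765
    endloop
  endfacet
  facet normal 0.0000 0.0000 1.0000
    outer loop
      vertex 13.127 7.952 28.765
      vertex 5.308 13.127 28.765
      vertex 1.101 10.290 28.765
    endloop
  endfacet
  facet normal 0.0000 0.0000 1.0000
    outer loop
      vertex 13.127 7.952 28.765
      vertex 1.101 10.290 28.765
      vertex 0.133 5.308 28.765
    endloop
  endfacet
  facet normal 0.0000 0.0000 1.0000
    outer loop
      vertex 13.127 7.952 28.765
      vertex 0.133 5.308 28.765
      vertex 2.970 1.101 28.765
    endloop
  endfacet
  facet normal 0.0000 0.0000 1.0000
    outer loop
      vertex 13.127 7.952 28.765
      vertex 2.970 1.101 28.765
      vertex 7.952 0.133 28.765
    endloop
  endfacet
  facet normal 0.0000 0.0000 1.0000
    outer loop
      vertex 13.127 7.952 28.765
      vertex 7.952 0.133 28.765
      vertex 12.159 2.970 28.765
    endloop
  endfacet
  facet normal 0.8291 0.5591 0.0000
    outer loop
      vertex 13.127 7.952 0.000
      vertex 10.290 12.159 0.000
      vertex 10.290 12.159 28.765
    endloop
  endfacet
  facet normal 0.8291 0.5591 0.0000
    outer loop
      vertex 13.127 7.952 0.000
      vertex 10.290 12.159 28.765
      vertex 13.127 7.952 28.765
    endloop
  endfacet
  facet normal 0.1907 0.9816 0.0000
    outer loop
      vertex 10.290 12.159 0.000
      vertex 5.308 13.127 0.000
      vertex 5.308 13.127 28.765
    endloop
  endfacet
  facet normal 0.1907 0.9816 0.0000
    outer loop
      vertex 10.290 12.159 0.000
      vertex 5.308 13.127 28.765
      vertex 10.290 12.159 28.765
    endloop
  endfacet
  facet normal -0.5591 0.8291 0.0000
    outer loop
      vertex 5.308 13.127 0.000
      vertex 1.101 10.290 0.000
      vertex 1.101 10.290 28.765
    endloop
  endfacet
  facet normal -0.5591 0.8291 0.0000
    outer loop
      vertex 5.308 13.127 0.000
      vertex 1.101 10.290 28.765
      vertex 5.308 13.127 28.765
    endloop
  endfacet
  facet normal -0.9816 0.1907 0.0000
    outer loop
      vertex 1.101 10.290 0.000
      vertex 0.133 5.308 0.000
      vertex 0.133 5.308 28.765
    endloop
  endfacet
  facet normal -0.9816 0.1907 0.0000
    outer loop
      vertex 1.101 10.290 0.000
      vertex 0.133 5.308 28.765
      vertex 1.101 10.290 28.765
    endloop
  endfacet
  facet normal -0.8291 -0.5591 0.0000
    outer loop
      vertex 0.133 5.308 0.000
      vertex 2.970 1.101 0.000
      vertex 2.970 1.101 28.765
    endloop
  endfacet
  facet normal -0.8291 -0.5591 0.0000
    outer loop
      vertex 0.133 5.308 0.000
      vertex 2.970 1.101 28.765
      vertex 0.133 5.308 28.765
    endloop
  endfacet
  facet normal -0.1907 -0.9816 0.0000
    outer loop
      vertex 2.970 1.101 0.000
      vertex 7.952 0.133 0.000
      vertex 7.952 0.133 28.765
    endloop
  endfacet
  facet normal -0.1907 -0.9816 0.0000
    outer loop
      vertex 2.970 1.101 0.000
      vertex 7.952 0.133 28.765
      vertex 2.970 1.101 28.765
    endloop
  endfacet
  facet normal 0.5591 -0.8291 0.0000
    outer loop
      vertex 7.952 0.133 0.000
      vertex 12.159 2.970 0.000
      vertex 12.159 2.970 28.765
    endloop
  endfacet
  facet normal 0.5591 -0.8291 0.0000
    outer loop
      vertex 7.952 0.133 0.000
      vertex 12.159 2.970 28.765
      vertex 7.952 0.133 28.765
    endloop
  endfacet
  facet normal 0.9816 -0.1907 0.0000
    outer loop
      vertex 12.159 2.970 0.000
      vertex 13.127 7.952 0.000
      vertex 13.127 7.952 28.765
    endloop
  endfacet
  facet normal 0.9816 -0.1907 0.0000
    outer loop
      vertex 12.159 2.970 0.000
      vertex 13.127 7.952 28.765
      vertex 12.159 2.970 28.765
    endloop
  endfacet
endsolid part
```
; perimeter-only toolpath
G21 ; units = mm
G90 ; absolute positioning
G28 ; home
; layer 1
G0 Z5.753
G0 X13.127 Y7.952
G1 X10.290 Y12.159
G1 X5.308 Y13.127
G1 X1.101 Y10.290
G1 X0.133 Y5.308
G1 X2.970 Y1.101
G1 X7.952 Y0.133
G1 X12.159 Y2.970
G1 X13.127 Y7.952
; layer 2
G0 Z11.506
G0 X13.127 Y7.952
G1 X10.290 Y12.159
G1 X5.308 Y13.127
G1 X1.101 Y10.290
G1 X0.133 Y5.308
G1 X2.970 Y1.101
G1 X7.952 Y0.133
G1 X12.159 Y2.970
G1 X13.127 Y7.952
; layer 3
G0 Z17.259
G0 X13.127 Y7.952
G1 X10.290 Y12.159
G1 X5.308 Y13.127
G1 X1.101 Y10.290
G1 X0.133 Y5.308
G1 X2.970 Y1.101
G1 X7.952 Y0.133
G1 X12.159 Y2.970
G1 X13.127 Y7.952
; layer 4
G0 Z23.012
G0 X13.127 Y7.952
G1 X10.290 Y12.159
G1 X5.308 Y13.127
G1 X1.101 Y10.290
G1 X0.133 Y5.308
G1 X2.970 Y1.101
G1 X7.952 Y0.133
G1 X12.159 Y2.970
G1 X13.127 Y7.952
; layer 5
G0 Z28.765
G0 X13.127 Y7.952
G1 X10.290 Y12.159
G1 X5.308 Y13.127
G1 X1.101 Y10.290
G1 X0.133 Y5.308
G1 X2.970 Y1.101
G1 X7.952 Y0.133
G1 X12.159 Y2.970
G1 X13.127 Y7.952
M2 ; end

The solid is a regular 8-sided prism (a cylinder approximated with 8 flat sides), circumscribed radius ≈ 6.63 mm, height ≈ 28.8 mm. Slicing at Δz = 5.753 mm — 5 equal slices spanning the solid's height, so layer i sits at z = i·h/5 — gives 5 non-empty perimeters. Each is a 8-segment closed polygon; G0 lifts to the layer z and rapids to the start vertex, then G1 traces the edges.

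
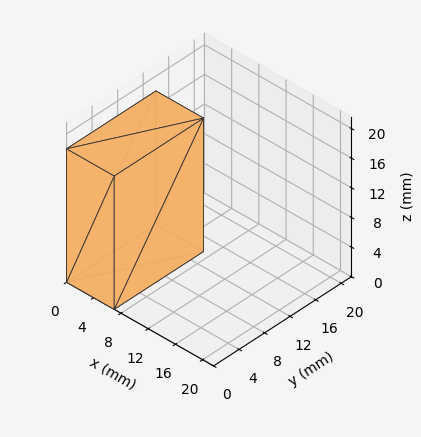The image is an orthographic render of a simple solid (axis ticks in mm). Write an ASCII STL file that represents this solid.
Reading the render: the shape is a rectangular box, roughly 7 × 14 mm footprint and 18 mm tall (dimensions read to the nearest mm from the axis ticks). For the STL, each face is triangulated and given an outward normal.

solid part
  facet normal 0.0000 0.0000 -1.0000
    outer loop
      vertex 7.000 14.000 0.000
      vertex 7.000 0.000 0.000
      vertex 0.000 0.000 0.000
    endloop
  endfacet
  facet normal 0.0000 0.0000 -1.0000
    outer loop
      vertex 0.000 14.000 0.000
      vertex 7.000 14.000 0.000
      vertex 0.000 0.000 0.000
    endloop
  endfacet
  facet normal 0.0000 0.0000 1.0000
    outer loop
      vertex 0.000 0.000 18.000
      vertex 7.000 0.000 18.000
      vertex 7.000 14.000 18.000
    endloop
  endfacet
  facet normal 0.0000 0.0000 1.0000
    outer loop
      vertex 0.000 0.000 18.000
      vertex 7.000 14.000 18.000
      vertex 0.000 14.000 18.000
    endloop
  endfacet
  facet normal 0.0000 -1.0000 0.0000
    outer loop
      vertex 0.000 0.000 0.000
      vertex 7.000 0.000 0.000
      vertex 7.000 0.000 18.000
    endloop
  endfacet
  facet normal 0.0000 -1.0000 0.0000
    outer loop
      vertex 0.000 0.000 0.000
      vertex 7.000 0.000 18.000
      vertex 0.000 0.000 18.000
    endloop
  endfacet
  facet normal 0.0000 1.0000 0.0000
    outer loop
      vertex 7.000 14.000 18.000
      vertex 7.000 14.000 0.000
      vertex 0.000 14.000 0.000
    endloop
  endfacet
  facet normal 0.0000 1.0000 0.0000
    outer loop
      vertex 0.000 14.000 18.000
      vertex 7.000 14.000 18.000
      vertex 0.000 14.000 0.000
    endloop
  endfacet
  facet normal -1.0000 0.0000 0.0000
    outer loop
      vertex 0.000 14.000 18.000
      vertex 0.000 14.000 0.000
      vertex 0.000 0.000 0.000
    endloop
  endfacet
  facet normal -1.0000 0.0000 0.0000
    outer loop
      vertex 0.000 0.000 18.000
      vertex 0.000 14.000 18.000
      vertex 0.000 0.000 0.000
    endloop
  endfacet
  facet normal 1.0000 0.0000 0.0000
    outer loop
      vertex 7.000 0.000 0.000
      vertex 7.000 14.000 0.000
      vertex 7.000 14.000 18.000
    endloop
  endfacet
  facet normal 1.0000 0.0000 0.0000
    outer loop
      vertex 7.000 0.000 0.000
      vertex 7.000 14.000 18.000
      vertex 7.000 0.000 18.000
    endloop
  endfacet
endsolid part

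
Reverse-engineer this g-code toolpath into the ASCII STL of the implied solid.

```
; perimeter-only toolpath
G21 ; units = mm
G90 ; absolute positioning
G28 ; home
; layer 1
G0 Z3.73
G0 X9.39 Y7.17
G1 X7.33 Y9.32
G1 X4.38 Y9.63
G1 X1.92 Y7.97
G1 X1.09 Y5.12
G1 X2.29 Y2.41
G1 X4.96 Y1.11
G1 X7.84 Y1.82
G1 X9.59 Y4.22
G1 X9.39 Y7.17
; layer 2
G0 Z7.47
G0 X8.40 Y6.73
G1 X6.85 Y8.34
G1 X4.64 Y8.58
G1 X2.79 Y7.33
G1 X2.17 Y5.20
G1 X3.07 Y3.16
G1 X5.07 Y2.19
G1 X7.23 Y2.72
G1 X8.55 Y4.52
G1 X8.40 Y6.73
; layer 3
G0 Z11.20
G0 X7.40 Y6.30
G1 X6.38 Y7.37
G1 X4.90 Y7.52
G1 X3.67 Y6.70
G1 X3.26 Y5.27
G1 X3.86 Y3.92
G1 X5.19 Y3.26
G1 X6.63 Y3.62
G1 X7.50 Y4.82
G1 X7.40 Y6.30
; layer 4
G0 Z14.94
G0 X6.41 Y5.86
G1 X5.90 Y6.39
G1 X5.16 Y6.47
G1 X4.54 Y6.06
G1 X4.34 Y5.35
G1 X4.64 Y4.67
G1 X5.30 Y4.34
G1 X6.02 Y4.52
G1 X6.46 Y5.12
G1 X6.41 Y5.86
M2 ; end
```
solid part
  facet normal 0.0000 0.0000 -1.0000
    outer loop
      vertex 4.12 10.68 0.00
      vertex 7.81 10.29 0.00
      vertex 10.38 7.61 0.00
    endloop
  endfacet
  facet normal 0.0000 0.0000 -1.0000
    outer loop
      vertex 1.04 8.61 0.00
      vertex 4.12 10.68 0.00
      vertex 10.38 7.61 0.00
    endloop
  endfacet
  facet normal 0.0000 0.0000 -1.0000
    outer loop
      vertex 0.01 5.05 0.00
      vertex 1.04 8.61 0.00
      vertex 10.38 7.61 0.00
    endloop
  endfacet
  facet normal 0.0000 0.0000 -1.0000
    outer loop
      vertex 1.51 1.66 0.00
      vertex 0.01 5.05 0.00
      vertex 10.38 7.61 0.00
    endloop
  endfacet
  facet normal 0.0000 0.0000 -1.0000
    outer loop
      vertex 4.84 0.03 0.00
      vertex 1.51 1.66 0.00
      vertex 10.38 7.61 0.00
    endloop
  endfacet
  facet normal 0.0000 0.0000 -1.0000
    outer loop
      vertex 8.44 0.92 0.00
      vertex 4.84 0.03 0.00
      vertex 10.38 7.61 0.00
    endloop
  endfacet
  facet normal 0.0000 0.0000 -1.0000
    outer loop
      vertex 10.63 3.92 0.00
      vertex 8.44 0.92 0.00
      vertex 10.38 7.61 0.00
    endloop
  endfacet
  facet normal 0.6963 0.6677 0.2633
    outer loop
      vertex 10.38 7.61 0.00
      vertex 7.81 10.29 0.00
      vertex 5.42 5.42 18.67
    endloop
  endfacet
  facet normal 0.1014 0.9594 0.2632
    outer loop
      vertex 7.81 10.29 0.00
      vertex 4.12 10.68 0.00
      vertex 5.42 5.42 18.67
    endloop
  endfacet
  facet normal -0.5382 0.8007 0.2631
    outer loop
      vertex 4.12 10.68 0.00
      vertex 1.04 8.61 0.00
      vertex 5.42 5.42 18.67
    endloop
  endfacet
  facet normal -0.9267 0.2681 0.2632
    outer loop
      vertex 1.04 8.61 0.00
      vertex 0.01 5.05 0.00
      vertex 5.42 5.42 18.67
    endloop
  endfacet
  facet normal -0.8822 -0.3904 0.2634
    outer loop
      vertex 0.01 5.05 0.00
      vertex 1.51 1.66 0.00
      vertex 5.42 5.42 18.67
    endloop
  endfacet
  facet normal -0.4241 -0.8665 0.2633
    outer loop
      vertex 1.51 1.66 0.00
      vertex 4.84 0.03 0.00
      vertex 5.42 5.42 18.67
    endloop
  endfacet
  facet normal 0.2315 -0.9365 0.2632
    outer loop
      vertex 4.84 0.03 0.00
      vertex 8.44 0.92 0.00
      vertex 5.42 5.42 18.67
    endloop
  endfacet
  facet normal 0.7792 -0.5688 0.2631
    outer loop
      vertex 8.44 0.92 0.00
      vertex 10.63 3.92 0.00
      vertex 5.42 5.42 18.67
    endloop
  endfacet
  facet normal 0.9625 0.0652 0.2634
    outer loop
      vertex 10.63 3.92 0.00
      vertex 10.38 7.61 0.00
      vertex 5.42 5.42 18.67
    endloop
  endfacet
endsolid part

The G0 Z moves step by Δz≈3.73 mm. The G1 loops shrink linearly with z, so the solid tapers from its base footprint up to z≈18.7. Closing with a flat bottom cap and the tapered top and triangulating gives 16 facets — a regular 9-sided pyramid, base circumscribed radius ≈ 5.42 mm, apex at z ≈ 18.7 mm.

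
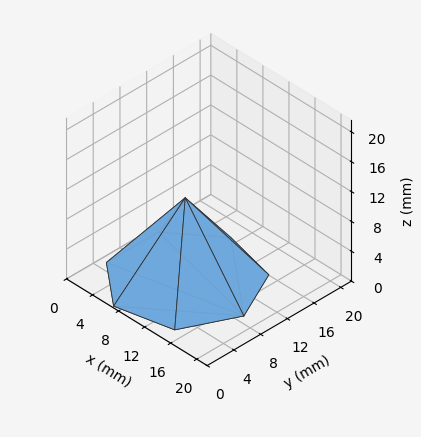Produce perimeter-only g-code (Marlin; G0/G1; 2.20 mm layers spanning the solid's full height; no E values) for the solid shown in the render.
Reading the render: the shape is a regular 7-sided pyramid, base circumscribed radius ≈ 9 mm, apex at z ≈ 11 mm (dimensions read to the nearest mm from the axis ticks). For the g-code, the solid's height is divided into equal slices at the stated Δz and each level perimeter traced with G1 moves after a G0 lift.

; perimeter-only toolpath
G21 ; units = mm
G90 ; absolute positioning
G28 ; home
; layer 1
G0 Z2.20
G0 X16.20 Y9.00
G1 X13.49 Y14.63
G1 X7.40 Y16.02
G1 X2.51 Y12.12
G1 X2.51 Y5.88
G1 X7.40 Y1.98
G1 X13.49 Y3.37
G1 X16.20 Y9.00
; layer 2
G0 Z4.40
G0 X14.40 Y9.00
G1 X12.37 Y13.22
G1 X7.80 Y14.26
G1 X4.13 Y11.34
G1 X4.13 Y6.66
G1 X7.80 Y3.74
G1 X12.37 Y4.78
G1 X14.40 Y9.00
; layer 3
G0 Z6.60
G0 X12.60 Y9.00
G1 X11.24 Y11.82
G1 X8.20 Y12.51
G1 X5.76 Y10.56
G1 X5.76 Y7.44
G1 X8.20 Y5.49
G1 X11.24 Y6.18
G1 X12.60 Y9.00
; layer 4
G0 Z8.80
G0 X10.80 Y9.00
G1 X10.12 Y10.41
G1 X8.60 Y10.75
G1 X7.38 Y9.78
G1 X7.38 Y8.22
G1 X8.60 Y7.25
G1 X10.12 Y7.59
G1 X10.80 Y9.00
M2 ; end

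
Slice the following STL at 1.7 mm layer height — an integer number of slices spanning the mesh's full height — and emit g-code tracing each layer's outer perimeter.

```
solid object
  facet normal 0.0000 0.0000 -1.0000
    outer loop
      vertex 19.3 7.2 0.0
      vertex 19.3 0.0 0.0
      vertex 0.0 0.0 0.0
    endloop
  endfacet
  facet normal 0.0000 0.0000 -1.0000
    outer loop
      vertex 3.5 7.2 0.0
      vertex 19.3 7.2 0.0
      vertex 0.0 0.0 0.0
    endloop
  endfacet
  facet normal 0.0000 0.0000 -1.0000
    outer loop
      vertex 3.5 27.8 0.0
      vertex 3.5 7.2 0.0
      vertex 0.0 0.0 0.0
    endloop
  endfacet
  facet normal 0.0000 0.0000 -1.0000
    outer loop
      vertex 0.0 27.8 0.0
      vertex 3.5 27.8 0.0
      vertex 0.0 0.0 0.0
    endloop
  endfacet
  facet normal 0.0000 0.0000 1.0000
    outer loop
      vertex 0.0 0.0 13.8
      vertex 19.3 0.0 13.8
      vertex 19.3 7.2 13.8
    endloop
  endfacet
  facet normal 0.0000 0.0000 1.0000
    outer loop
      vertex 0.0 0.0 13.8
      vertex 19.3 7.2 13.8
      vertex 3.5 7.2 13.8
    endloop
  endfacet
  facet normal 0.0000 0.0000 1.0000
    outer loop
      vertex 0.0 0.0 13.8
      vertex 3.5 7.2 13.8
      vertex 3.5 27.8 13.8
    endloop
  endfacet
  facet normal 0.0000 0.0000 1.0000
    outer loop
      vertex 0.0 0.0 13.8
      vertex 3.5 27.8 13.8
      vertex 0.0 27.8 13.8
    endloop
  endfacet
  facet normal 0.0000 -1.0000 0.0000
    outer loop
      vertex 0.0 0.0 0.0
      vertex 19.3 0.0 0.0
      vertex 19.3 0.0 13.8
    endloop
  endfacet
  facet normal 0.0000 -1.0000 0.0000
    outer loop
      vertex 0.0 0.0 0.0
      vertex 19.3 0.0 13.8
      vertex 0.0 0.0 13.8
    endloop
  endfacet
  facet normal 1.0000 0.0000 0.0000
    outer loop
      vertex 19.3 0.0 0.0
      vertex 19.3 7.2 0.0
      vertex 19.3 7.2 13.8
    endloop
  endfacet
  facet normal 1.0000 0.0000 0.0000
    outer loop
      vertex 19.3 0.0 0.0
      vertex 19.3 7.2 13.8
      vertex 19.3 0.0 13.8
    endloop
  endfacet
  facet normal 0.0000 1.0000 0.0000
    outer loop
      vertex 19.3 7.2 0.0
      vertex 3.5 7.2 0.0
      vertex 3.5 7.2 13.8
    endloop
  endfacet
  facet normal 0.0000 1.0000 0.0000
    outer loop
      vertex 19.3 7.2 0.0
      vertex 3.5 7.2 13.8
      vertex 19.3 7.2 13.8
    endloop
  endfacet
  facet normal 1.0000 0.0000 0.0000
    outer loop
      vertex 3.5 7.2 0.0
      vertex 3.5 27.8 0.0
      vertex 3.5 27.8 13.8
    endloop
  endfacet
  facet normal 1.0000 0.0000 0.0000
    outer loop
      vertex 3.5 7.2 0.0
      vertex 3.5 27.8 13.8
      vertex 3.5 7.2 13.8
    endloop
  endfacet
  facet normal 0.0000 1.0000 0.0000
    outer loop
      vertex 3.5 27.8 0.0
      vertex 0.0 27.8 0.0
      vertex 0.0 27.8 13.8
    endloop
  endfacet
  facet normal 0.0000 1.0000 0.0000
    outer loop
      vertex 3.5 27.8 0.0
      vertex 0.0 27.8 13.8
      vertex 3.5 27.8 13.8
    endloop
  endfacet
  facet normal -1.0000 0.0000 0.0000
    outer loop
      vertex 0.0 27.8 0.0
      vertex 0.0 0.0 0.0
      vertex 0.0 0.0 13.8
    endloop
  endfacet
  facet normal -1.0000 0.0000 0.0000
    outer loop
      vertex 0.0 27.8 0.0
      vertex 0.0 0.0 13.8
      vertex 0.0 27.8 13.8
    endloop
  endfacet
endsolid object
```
; perimeter-only toolpath
G21 ; units = mm
G90 ; absolute positioning
G28 ; home
; layer 1
G0 Z1.7
G0 X0.0 Y0.0
G1 X19.3 Y0.0
G1 X19.3 Y7.2
G1 X3.5 Y7.2
G1 X3.5 Y27.8
G1 X0.0 Y27.8
G1 X0.0 Y0.0
; layer 2
G0 Z3.5
G0 X0.0 Y0.0
G1 X19.3 Y0.0
G1 X19.3 Y7.2
G1 X3.5 Y7.2
G1 X3.5 Y27.8
G1 X0.0 Y27.8
G1 X0.0 Y0.0
; layer 3
G0 Z5.2
G0 X0.0 Y0.0
G1 X19.3 Y0.0
G1 X19.3 Y7.2
G1 X3.5 Y7.2
G1 X3.5 Y27.8
G1 X0.0 Y27.8
G1 X0.0 Y0.0
; layer 4
G0 Z6.9
G0 X0.0 Y0.0
G1 X19.3 Y0.0
G1 X19.3 Y7.2
G1 X3.5 Y7.2
G1 X3.5 Y27.8
G1 X0.0 Y27.8
G1 X0.0 Y0.0
; layer 5
G0 Z8.6
G0 X0.0 Y0.0
G1 X19.3 Y0.0
G1 X19.3 Y7.2
G1 X3.5 Y7.2
G1 X3.5 Y27.8
G1 X0.0 Y27.8
G1 X0.0 Y0.0
; layer 6
G0 Z10.4
G0 X0.0 Y0.0
G1 X19.3 Y0.0
G1 X19.3 Y7.2
G1 X3.5 Y7.2
G1 X3.5 Y27.8
G1 X0.0 Y27.8
G1 X0.0 Y0.0
; layer 7
G0 Z12.1
G0 X0.0 Y0.0
G1 X19.3 Y0.0
G1 X19.3 Y7.2
G1 X3.5 Y7.2
G1 X3.5 Y27.8
G1 X0.0 Y27.8
G1 X0.0 Y0.0
; layer 8
G0 Z13.8
G0 X0.0 Y0.0
G1 X19.3 Y0.0
G1 X19.3 Y7.2
G1 X3.5 Y7.2
G1 X3.5 Y27.8
G1 X0.0 Y27.8
G1 X0.0 Y0.0
M2 ; end

The solid is an L-shaped prism: outer 19.3 × 27.8 mm, arm thicknesses ≈ 7.2 mm (horizontal) and 3.5 mm (vertical), extruded 13.8 mm in z. Slicing at Δz = 1.7 mm — 8 equal slices spanning the solid's height, so layer i sits at z = i·h/8 — gives 8 non-empty perimeters. Each is a 6-segment closed polygon; G0 lifts to the layer z and rapids to the start vertex, then G1 traces the edges.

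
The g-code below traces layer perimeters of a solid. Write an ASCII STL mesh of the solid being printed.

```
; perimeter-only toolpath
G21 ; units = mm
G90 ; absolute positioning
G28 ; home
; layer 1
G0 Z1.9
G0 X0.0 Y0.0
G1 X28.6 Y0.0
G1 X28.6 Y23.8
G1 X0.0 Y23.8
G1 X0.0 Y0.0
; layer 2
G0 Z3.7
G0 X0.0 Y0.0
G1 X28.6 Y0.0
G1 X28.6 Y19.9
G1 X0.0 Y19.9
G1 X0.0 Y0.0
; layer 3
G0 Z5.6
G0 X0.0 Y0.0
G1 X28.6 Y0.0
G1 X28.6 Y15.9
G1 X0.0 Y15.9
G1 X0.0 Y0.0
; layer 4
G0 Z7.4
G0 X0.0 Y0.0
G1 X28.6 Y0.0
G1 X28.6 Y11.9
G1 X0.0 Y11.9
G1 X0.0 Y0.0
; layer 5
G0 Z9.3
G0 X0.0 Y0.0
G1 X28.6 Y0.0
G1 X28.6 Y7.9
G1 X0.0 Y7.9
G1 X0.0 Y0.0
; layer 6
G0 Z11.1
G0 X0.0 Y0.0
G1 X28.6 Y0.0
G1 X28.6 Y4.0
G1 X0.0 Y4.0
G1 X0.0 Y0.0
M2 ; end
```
solid part
  facet normal 0.0000 0.0000 -1.0000
    outer loop
      vertex 28.6 27.8 0.0
      vertex 28.6 0.0 0.0
      vertex 0.0 0.0 0.0
    endloop
  endfacet
  facet normal 0.0000 0.0000 -1.0000
    outer loop
      vertex 0.0 27.8 0.0
      vertex 28.6 27.8 0.0
      vertex 0.0 0.0 0.0
    endloop
  endfacet
  facet normal 0.0000 -1.0000 0.0000
    outer loop
      vertex 0.0 0.0 0.0
      vertex 28.6 0.0 0.0
      vertex 28.6 0.0 13.0
    endloop
  endfacet
  facet normal 0.0000 -1.0000 0.0000
    outer loop
      vertex 0.0 0.0 0.0
      vertex 28.6 0.0 13.0
      vertex 0.0 0.0 13.0
    endloop
  endfacet
  facet normal 0.0000 0.4236 0.9058
    outer loop
      vertex 0.0 0.0 13.0
      vertex 28.6 0.0 13.0
      vertex 28.6 27.8 0.0
    endloop
  endfacet
  facet normal 0.0000 0.4236 0.9058
    outer loop
      vertex 0.0 0.0 13.0
      vertex 28.6 27.8 0.0
      vertex 0.0 27.8 0.0
    endloop
  endfacet
  facet normal -1.0000 0.0000 0.0000
    outer loop
      vertex 0.0 0.0 13.0
      vertex 0.0 27.8 0.0
      vertex 0.0 0.0 0.0
    endloop
  endfacet
  facet normal 1.0000 0.0000 0.0000
    outer loop
      vertex 28.6 0.0 0.0
      vertex 28.6 27.8 0.0
      vertex 28.6 0.0 13.0
    endloop
  endfacet
endsolid part

The G0 Z moves step by Δz≈1.9 mm. The G1 loops shrink linearly with z, so the solid tapers from its base footprint up to z≈13. Closing with a flat bottom cap and the tapered top and triangulating gives 8 facets — a wedge (ramp): 28.6 × 27.8 mm base, rising to 13 mm along the y=0 edge and sloping linearly to z=0 at y=27.8.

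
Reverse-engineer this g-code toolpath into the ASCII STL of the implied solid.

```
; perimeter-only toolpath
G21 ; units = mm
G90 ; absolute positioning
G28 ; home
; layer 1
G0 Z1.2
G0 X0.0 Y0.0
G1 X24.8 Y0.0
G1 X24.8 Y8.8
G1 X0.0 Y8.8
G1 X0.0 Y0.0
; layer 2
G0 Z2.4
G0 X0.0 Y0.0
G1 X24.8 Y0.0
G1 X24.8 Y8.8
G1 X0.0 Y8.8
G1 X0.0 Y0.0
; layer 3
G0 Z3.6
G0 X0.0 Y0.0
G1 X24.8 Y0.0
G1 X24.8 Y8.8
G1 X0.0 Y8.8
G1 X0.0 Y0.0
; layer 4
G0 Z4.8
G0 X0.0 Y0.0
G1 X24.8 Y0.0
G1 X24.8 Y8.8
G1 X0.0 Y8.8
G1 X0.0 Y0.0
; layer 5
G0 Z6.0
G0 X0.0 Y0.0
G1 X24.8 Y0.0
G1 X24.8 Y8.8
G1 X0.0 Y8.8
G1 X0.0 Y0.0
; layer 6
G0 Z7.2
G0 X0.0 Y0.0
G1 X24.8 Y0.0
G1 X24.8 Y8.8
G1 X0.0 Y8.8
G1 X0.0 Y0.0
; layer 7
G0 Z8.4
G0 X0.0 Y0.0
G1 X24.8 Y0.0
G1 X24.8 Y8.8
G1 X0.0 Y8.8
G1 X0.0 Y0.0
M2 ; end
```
solid part
  facet normal 0.0000 0.0000 -1.0000
    outer loop
      vertex 24.8 8.8 0.0
      vertex 24.8 0.0 0.0
      vertex 0.0 0.0 0.0
    endloop
  endfacet
  facet normal 0.0000 0.0000 -1.0000
    outer loop
      vertex 0.0 8.8 0.0
      vertex 24.8 8.8 0.0
      vertex 0.0 0.0 0.0
    endloop
  endfacet
  facet normal 0.0000 0.0000 1.0000
    outer loop
      vertex 0.0 0.0 8.4
      vertex 24.8 0.0 8.4
      vertex 24.8 8.8 8.4
    endloop
  endfacet
  facet normal 0.0000 0.0000 1.0000
    outer loop
      vertex 0.0 0.0 8.4
      vertex 24.8 8.8 8.4
      vertex 0.0 8.8 8.4
    endloop
  endfacet
  facet normal 0.0000 -1.0000 0.0000
    outer loop
      vertex 0.0 0.0 0.0
      vertex 24.8 0.0 0.0
      vertex 24.8 0.0 8.4
    endloop
  endfacet
  facet normal 0.0000 -1.0000 0.0000
    outer loop
      vertex 0.0 0.0 0.0
      vertex 24.8 0.0 8.4
      vertex 0.0 0.0 8.4
    endloop
  endfacet
  facet normal 0.0000 1.0000 0.0000
    outer loop
      vertex 24.8 8.8 8.4
      vertex 24.8 8.8 0.0
      vertex 0.0 8.8 0.0
    endloop
  endfacet
  facet normal 0.0000 1.0000 0.0000
    outer loop
      vertex 0.0 8.8 8.4
      vertex 24.8 8.8 8.4
      vertex 0.0 8.8 0.0
    endloop
  endfacet
  facet normal -1.0000 0.0000 0.0000
    outer loop
      vertex 0.0 8.8 8.4
      vertex 0.0 8.8 0.0
      vertex 0.0 0.0 0.0
    endloop
  endfacet
  facet normal -1.0000 0.0000 0.0000
    outer loop
      vertex 0.0 0.0 8.4
      vertex 0.0 8.8 8.4
      vertex 0.0 0.0 0.0
    endloop
  endfacet
  facet normal 1.0000 0.0000 0.0000
    outer loop
      vertex 24.8 0.0 0.0
      vertex 24.8 8.8 0.0
      vertex 24.8 8.8 8.4
    endloop
  endfacet
  facet normal 1.0000 0.0000 0.0000
    outer loop
      vertex 24.8 0.0 0.0
      vertex 24.8 8.8 8.4
      vertex 24.8 0.0 8.4
    endloop
  endfacet
endsolid part

The G0 Z moves step by Δz≈1.2 mm. Every layer's G1 loop is the same polygon, so the solid is a straight extrusion of it from z=0 to z≈8.4. Closing with flat bottom and top caps and triangulating gives 12 facets — a rectangular box, roughly 24.8 × 8.8 mm footprint and 8.4 mm tall.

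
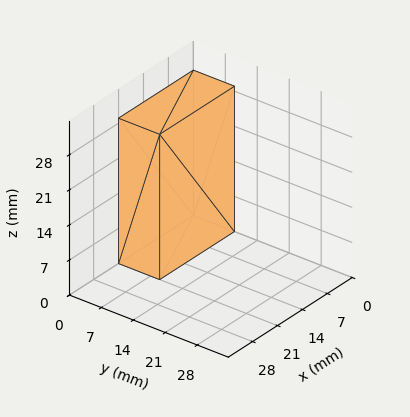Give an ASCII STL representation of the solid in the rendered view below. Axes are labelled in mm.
Reading the render: the shape is a rectangular box, roughly 21 × 9 mm footprint and 29 mm tall (dimensions read to the nearest mm from the axis ticks). For the STL, each face is triangulated and given an outward normal.

solid part
  facet normal 0.0000 0.0000 -1.0000
    outer loop
      vertex 21.0 9.0 0.0
      vertex 21.0 0.0 0.0
      vertex 0.0 0.0 0.0
    endloop
  endfacet
  facet normal 0.0000 0.0000 -1.0000
    outer loop
      vertex 0.0 9.0 0.0
      vertex 21.0 9.0 0.0
      vertex 0.0 0.0 0.0
    endloop
  endfacet
  facet normal 0.0000 0.0000 1.0000
    outer loop
      vertex 0.0 0.0 29.0
      vertex 21.0 0.0 29.0
      vertex 21.0 9.0 29.0
    endloop
  endfacet
  facet normal 0.0000 0.0000 1.0000
    outer loop
      vertex 0.0 0.0 29.0
      vertex 21.0 9.0 29.0
      vertex 0.0 9.0 29.0
    endloop
  endfacet
  facet normal 0.0000 -1.0000 0.0000
    outer loop
      vertex 0.0 0.0 0.0
      vertex 21.0 0.0 0.0
      vertex 21.0 0.0 29.0
    endloop
  endfacet
  facet normal 0.0000 -1.0000 0.0000
    outer loop
      vertex 0.0 0.0 0.0
      vertex 21.0 0.0 29.0
      vertex 0.0 0.0 29.0
    endloop
  endfacet
  facet normal 0.0000 1.0000 0.0000
    outer loop
      vertex 21.0 9.0 29.0
      vertex 21.0 9.0 0.0
      vertex 0.0 9.0 0.0
    endloop
  endfacet
  facet normal 0.0000 1.0000 0.0000
    outer loop
      vertex 0.0 9.0 29.0
      vertex 21.0 9.0 29.0
      vertex 0.0 9.0 0.0
    endloop
  endfacet
  facet normal -1.0000 0.0000 0.0000
    outer loop
      vertex 0.0 9.0 29.0
      vertex 0.0 9.0 0.0
      vertex 0.0 0.0 0.0
    endloop
  endfacet
  facet normal -1.0000 0.0000 0.0000
    outer loop
      vertex 0.0 0.0 29.0
      vertex 0.0 9.0 29.0
      vertex 0.0 0.0 0.0
    endloop
  endfacet
  facet normal 1.0000 0.0000 0.0000
    outer loop
      vertex 21.0 0.0 0.0
      vertex 21.0 9.0 0.0
      vertex 21.0 9.0 29.0
    endloop
  endfacet
  facet normal 1.0000 0.0000 0.0000
    outer loop
      vertex 21.0 0.0 0.0
      vertex 21.0 9.0 29.0
      vertex 21.0 0.0 29.0
    endloop
  endfacet
endsolid part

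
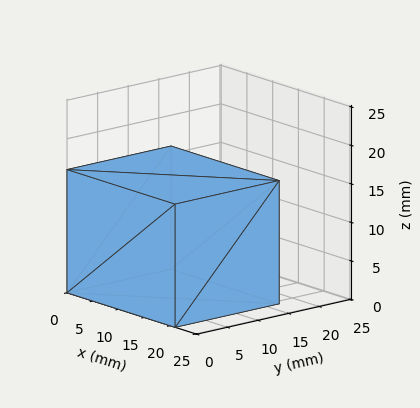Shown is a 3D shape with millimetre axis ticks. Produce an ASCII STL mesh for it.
Reading the render: the shape is a rectangular box, roughly 21 × 17 mm footprint and 16 mm tall (dimensions read to the nearest mm from the axis ticks). For the STL, each face is triangulated and given an outward normal.

solid part
  facet normal 0.0000 0.0000 -1.0000
    outer loop
      vertex 21.00 17.00 0.00
      vertex 21.00 0.00 0.00
      vertex 0.00 0.00 0.00
    endloop
  endfacet
  facet normal 0.0000 0.0000 -1.0000
    outer loop
      vertex 0.00 17.00 0.00
      vertex 21.00 17.00 0.00
      vertex 0.00 0.00 0.00
    endloop
  endfacet
  facet normal 0.0000 0.0000 1.0000
    outer loop
      vertex 0.00 0.00 16.00
      vertex 21.00 0.00 16.00
      vertex 21.00 17.00 16.00
    endloop
  endfacet
  facet normal 0.0000 0.0000 1.0000
    outer loop
      vertex 0.00 0.00 16.00
      vertex 21.00 17.00 16.00
      vertex 0.00 17.00 16.00
    endloop
  endfacet
  facet normal 0.0000 -1.0000 0.0000
    outer loop
      vertex 0.00 0.00 0.00
      vertex 21.00 0.00 0.00
      vertex 21.00 0.00 16.00
    endloop
  endfacet
  facet normal 0.0000 -1.0000 0.0000
    outer loop
      vertex 0.00 0.00 0.00
      vertex 21.00 0.00 16.00
      vertex 0.00 0.00 16.00
    endloop
  endfacet
  facet normal 0.0000 1.0000 0.0000
    outer loop
      vertex 21.00 17.00 16.00
      vertex 21.00 17.00 0.00
      vertex 0.00 17.00 0.00
    endloop
  endfacet
  facet normal 0.0000 1.0000 0.0000
    outer loop
      vertex 0.00 17.00 16.00
      vertex 21.00 17.00 16.00
      vertex 0.00 17.00 0.00
    endloop
  endfacet
  facet normal -1.0000 0.0000 0.0000
    outer loop
      vertex 0.00 17.00 16.00
      vertex 0.00 17.00 0.00
      vertex 0.00 0.00 0.00
    endloop
  endfacet
  facet normal -1.0000 0.0000 0.0000
    outer loop
      vertex 0.00 0.00 16.00
      vertex 0.00 17.00 16.00
      vertex 0.00 0.00 0.00
    endloop
  endfacet
  facet normal 1.0000 0.0000 0.0000
    outer loop
      vertex 21.00 0.00 0.00
      vertex 21.00 17.00 0.00
      vertex 21.00 17.00 16.00
    endloop
  endfacet
  facet normal 1.0000 0.0000 0.0000
    outer loop
      vertex 21.00 0.00 0.00
      vertex 21.00 17.00 16.00
      vertex 21.00 0.00 16.00
    endloop
  endfacet
endsolid part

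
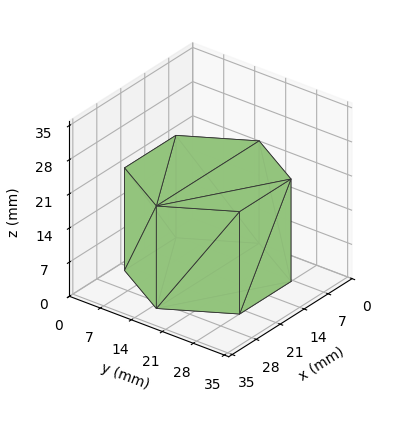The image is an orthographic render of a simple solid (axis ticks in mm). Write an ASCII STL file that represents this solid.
Reading the render: the shape is a regular 6-sided prism (a cylinder approximated with 6 flat sides), circumscribed radius ≈ 15 mm, height ≈ 21 mm (dimensions read to the nearest mm from the axis ticks). For the STL, each face is triangulated and given an outward normal.

solid part
  facet normal 0.0000 0.0000 -1.0000
    outer loop
      vertex 7.5 28.0 0.0
      vertex 22.5 28.0 0.0
      vertex 30.0 15.0 0.0
    endloop
  endfacet
  facet normal 0.0000 0.0000 -1.0000
    outer loop
      vertex 0.0 15.0 0.0
      vertex 7.5 28.0 0.0
      vertex 30.0 15.0 0.0
    endloop
  endfacet
  facet normal 0.0000 0.0000 -1.0000
    outer loop
      vertex 7.5 2.0 0.0
      vertex 0.0 15.0 0.0
      vertex 30.0 15.0 0.0
    endloop
  endfacet
  facet normal 0.0000 0.0000 -1.0000
    outer loop
      vertex 22.5 2.0 0.0
      vertex 7.5 2.0 0.0
      vertex 30.0 15.0 0.0
    endloop
  endfacet
  facet normal 0.0000 0.0000 1.0000
    outer loop
      vertex 30.0 15.0 21.0
      vertex 22.5 28.0 21.0
      vertex 7.5 28.0 21.0
    endloop
  endfacet
  facet normal 0.0000 0.0000 1.0000
    outer loop
      vertex 30.0 15.0 21.0
      vertex 7.5 28.0 21.0
      vertex 0.0 15.0 21.0
    endloop
  endfacet
  facet normal 0.0000 0.0000 1.0000
    outer loop
      vertex 30.0 15.0 21.0
      vertex 0.0 15.0 21.0
      vertex 7.5 2.0 21.0
    endloop
  endfacet
  facet normal 0.0000 0.0000 1.0000
    outer loop
      vertex 30.0 15.0 21.0
      vertex 7.5 2.0 21.0
      vertex 22.5 2.0 21.0
    endloop
  endfacet
  facet normal 0.8662 0.4997 0.0000
    outer loop
      vertex 30.0 15.0 0.0
      vertex 22.5 28.0 0.0
      vertex 22.5 28.0 21.0
    endloop
  endfacet
  facet normal 0.8662 0.4997 0.0000
    outer loop
      vertex 30.0 15.0 0.0
      vertex 22.5 28.0 21.0
      vertex 30.0 15.0 21.0
    endloop
  endfacet
  facet normal 0.0000 1.0000 0.0000
    outer loop
      vertex 22.5 28.0 0.0
      vertex 7.5 28.0 0.0
      vertex 7.5 28.0 21.0
    endloop
  endfacet
  facet normal 0.0000 1.0000 0.0000
    outer loop
      vertex 22.5 28.0 0.0
      vertex 7.5 28.0 21.0
      vertex 22.5 28.0 21.0
    endloop
  endfacet
  facet normal -0.8662 0.4997 0.0000
    outer loop
      vertex 7.5 28.0 0.0
      vertex 0.0 15.0 0.0
      vertex 0.0 15.0 21.0
    endloop
  endfacet
  facet normal -0.8662 0.4997 0.0000
    outer loop
      vertex 7.5 28.0 0.0
      vertex 0.0 15.0 21.0
      vertex 7.5 28.0 21.0
    endloop
  endfacet
  facet normal -0.8662 -0.4997 0.0000
    outer loop
      vertex 0.0 15.0 0.0
      vertex 7.5 2.0 0.0
      vertex 7.5 2.0 21.0
    endloop
  endfacet
  facet normal -0.8662 -0.4997 0.0000
    outer loop
      vertex 0.0 15.0 0.0
      vertex 7.5 2.0 21.0
      vertex 0.0 15.0 21.0
    endloop
  endfacet
  facet normal 0.0000 -1.0000 0.0000
    outer loop
      vertex 7.5 2.0 0.0
      vertex 22.5 2.0 0.0
      vertex 22.5 2.0 21.0
    endloop
  endfacet
  facet normal 0.0000 -1.0000 0.0000
    outer loop
      vertex 7.5 2.0 0.0
      vertex 22.5 2.0 21.0
      vertex 7.5 2.0 21.0
    endloop
  endfacet
  facet normal 0.8662 -0.4997 0.0000
    outer loop
      vertex 22.5 2.0 0.0
      vertex 30.0 15.0 0.0
      vertex 30.0 15.0 21.0
    endloop
  endfacet
  facet normal 0.8662 -0.4997 0.0000
    outer loop
      vertex 22.5 2.0 0.0
      vertex 30.0 15.0 21.0
      vertex 22.5 2.0 21.0
    endloop
  endfacet
endsolid part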